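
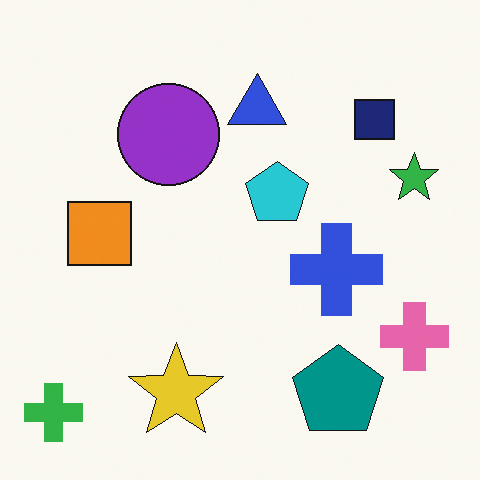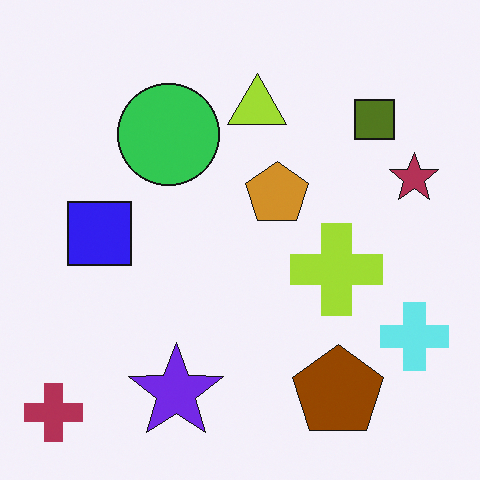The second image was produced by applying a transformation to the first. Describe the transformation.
It was hue-shifted by a large amount.

Every shape's color has rotated by the same amount around the hue wheel — a uniform hue shift.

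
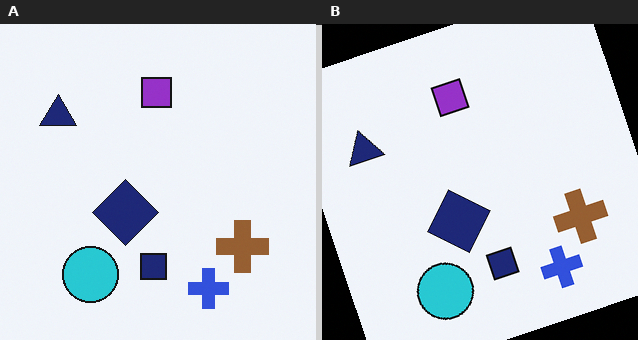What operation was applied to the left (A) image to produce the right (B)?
The transformation is: rotated counter-clockwise by a clearly visible amount.

Every shape is tilted by the same angle and the image corners show triangular fill wedges — a whole-image rotation by a non-right angle.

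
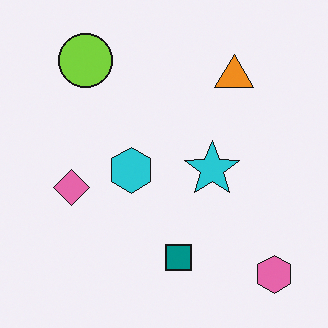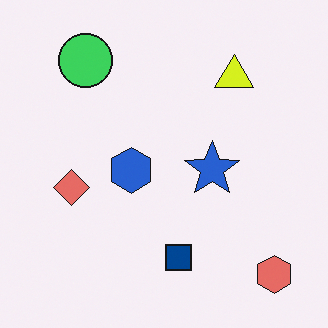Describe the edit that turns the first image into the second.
The transformation is: hue-shifted by a small amount.

Every shape's color has rotated by the same amount around the hue wheel — a uniform hue shift.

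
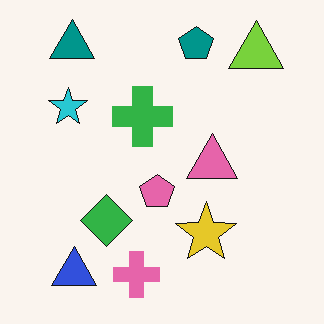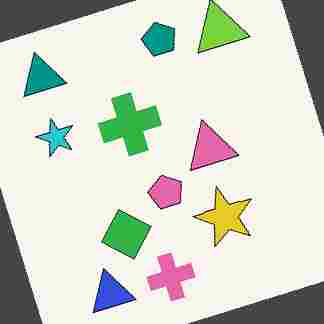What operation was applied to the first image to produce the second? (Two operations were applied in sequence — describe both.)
The second image is the first rotated counter-clockwise by a clearly visible amount, then heavily JPEG-compressed with obvious blocking artifacts.

Every shape is tilted by the same angle and the image corners show triangular fill wedges — a whole-image rotation by a non-right angle. Blocky 8×8 compression artifacts appear around shape edges and the flat background shows ringing — characteristic JPEG degradation.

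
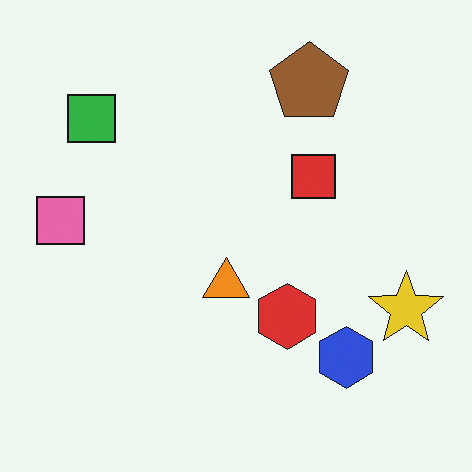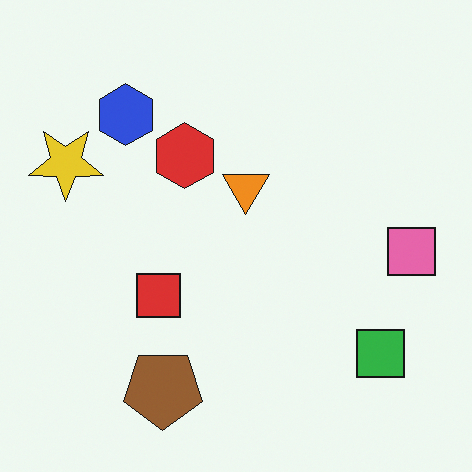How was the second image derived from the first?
This is the original image rotated 180°.

The green square sits in the top-left of the first image and the bottom-right of the second — consistent with a whole-image 180° rotation.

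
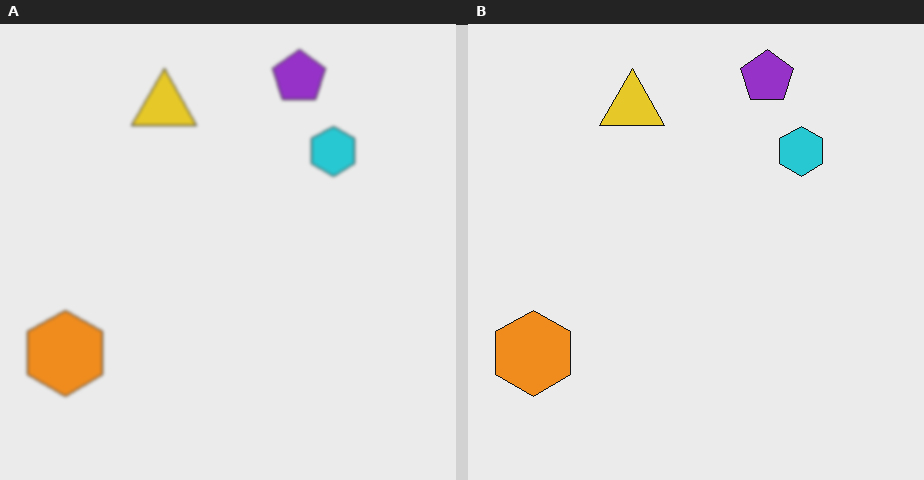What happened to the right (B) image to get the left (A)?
The image was given a subtle gaussian blur.

Shape edges and outlines are uniformly softened across the whole image.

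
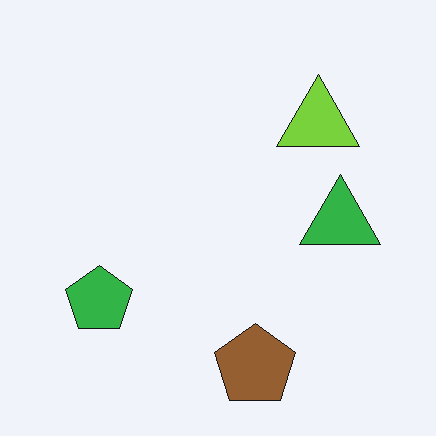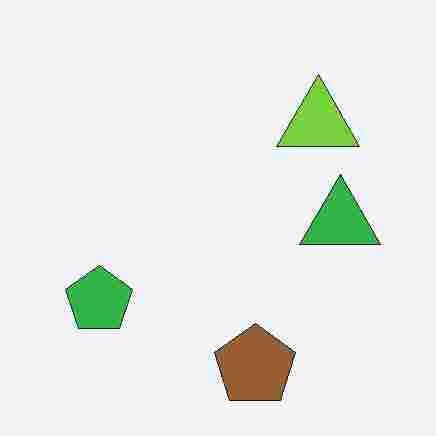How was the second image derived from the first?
It was degraded with heavy JPEG compression.

Blocky 8×8 compression artifacts appear around shape edges and the flat background shows ringing — characteristic JPEG degradation.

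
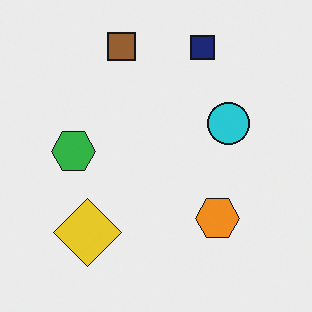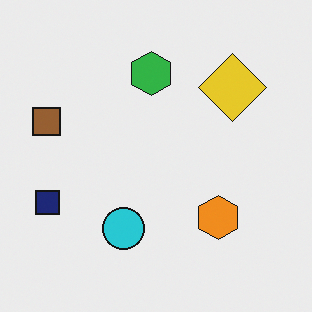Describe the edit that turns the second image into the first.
The image was transposed (reflected across the top-left ↔ bottom-right diagonal).

Shapes have swapped their row and column positions — what was in the top-right is now in the bottom-left — a diagonal reflection.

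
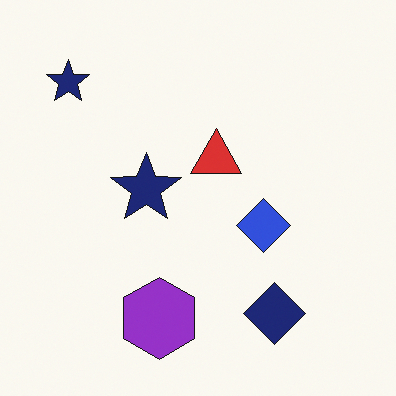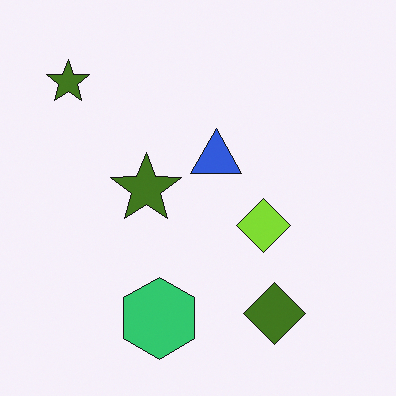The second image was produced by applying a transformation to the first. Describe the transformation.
The second image is the first hue-shifted by a large amount.

Every shape's color has rotated by the same amount around the hue wheel — a uniform hue shift.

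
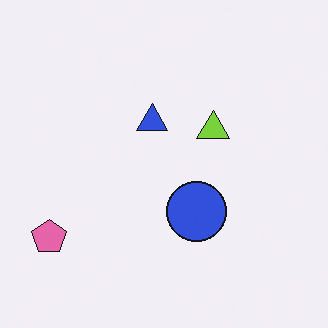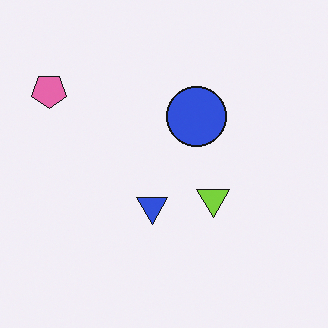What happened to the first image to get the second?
It was flipped vertically (top ↔ bottom).

The pink pentagon is in the bottom-left of the first image and the top-left of the second — shapes on opposite sides of the horizontal midline have swapped in a mirror flip.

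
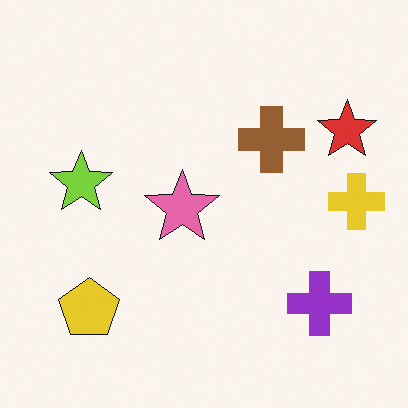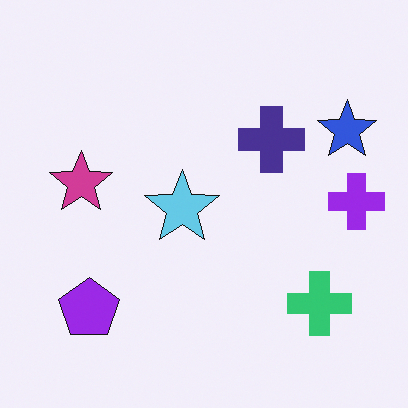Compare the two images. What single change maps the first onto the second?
It was hue-shifted by a large amount.

Every shape's color has rotated by the same amount around the hue wheel — a uniform hue shift.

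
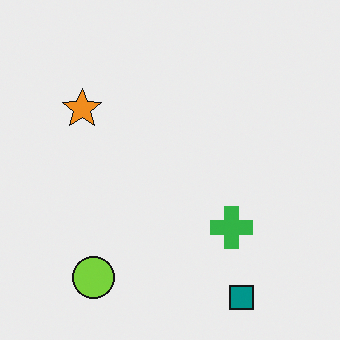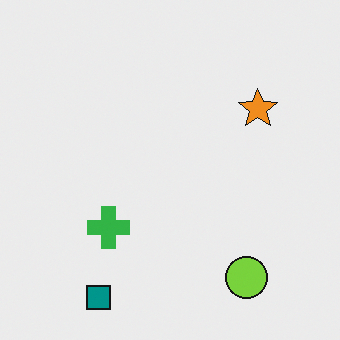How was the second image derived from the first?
Flipped horizontally (left ↔ right).

The orange star is in the top-left of the first image and the top-right of the second — shapes on opposite sides of the vertical midline have swapped in a mirror flip.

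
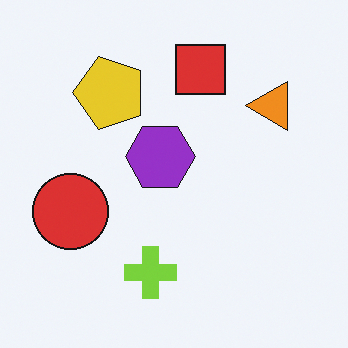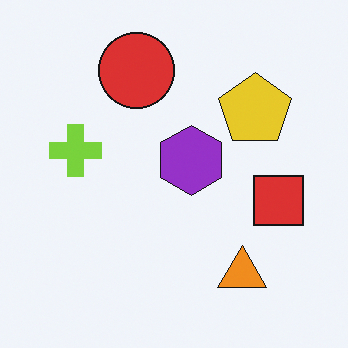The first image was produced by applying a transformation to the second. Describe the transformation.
This is the original image rotated 90° counter-clockwise.

The orange triangle sits in the bottom-right of the second image and the top-right of the first — consistent with a whole-image 90° counter-clockwise rotation.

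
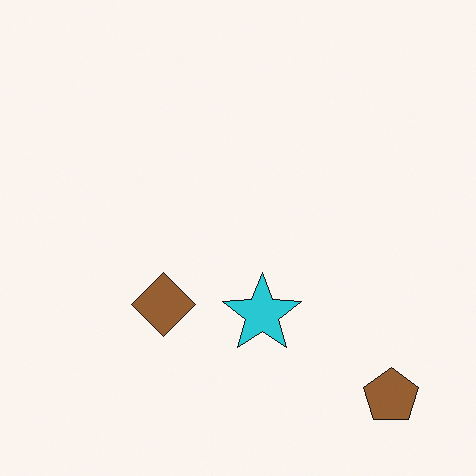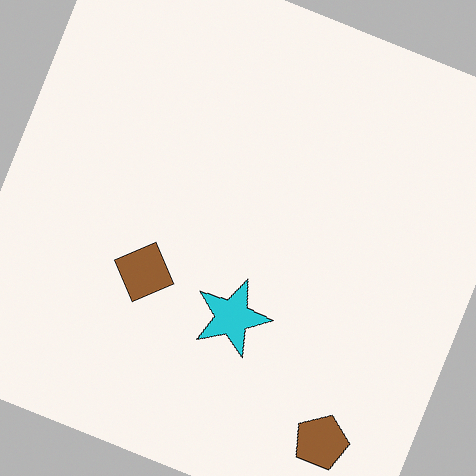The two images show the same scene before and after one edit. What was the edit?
The image was rotated clockwise by a clearly visible amount.

Every shape is tilted by the same angle and the image corners show triangular fill wedges — a whole-image rotation by a non-right angle.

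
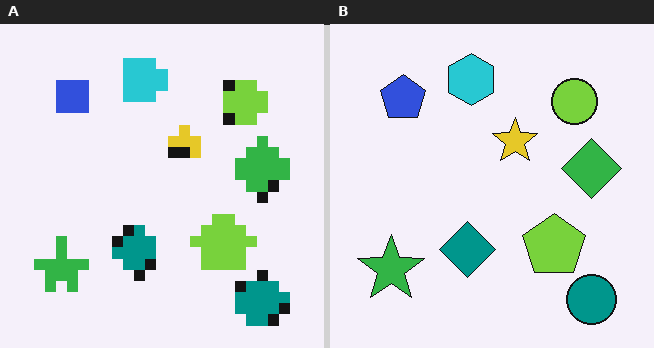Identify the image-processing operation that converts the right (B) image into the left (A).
Heavily pixelated into large blocks.

Shapes are reduced to large square blocks; fine edges and outlines are lost — a downscale-then-upscale (mosaic) effect.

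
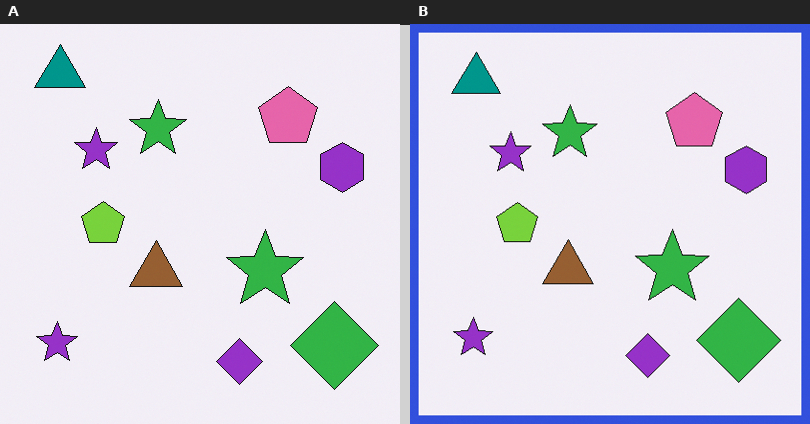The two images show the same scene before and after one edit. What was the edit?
Framed with a blue border.

A solid blue frame runs around the edge of the right (B) image, with the content slightly shrunk inside it.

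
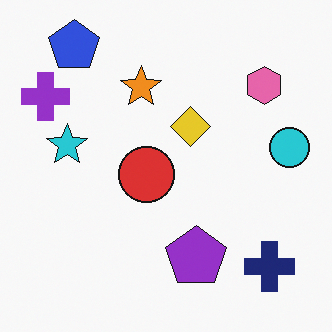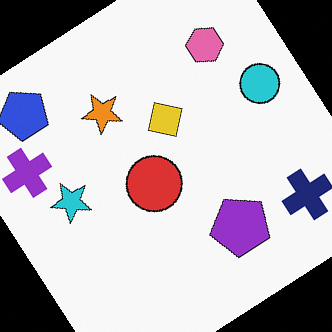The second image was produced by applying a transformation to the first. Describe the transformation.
This is the original image rotated counter-clockwise by a large amount — several tens of degrees.

Every shape is tilted by the same angle and the image corners show triangular fill wedges — a whole-image rotation by a non-right angle.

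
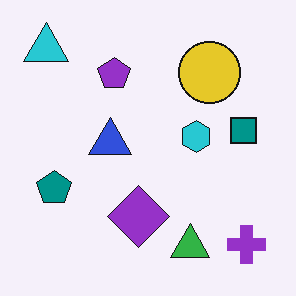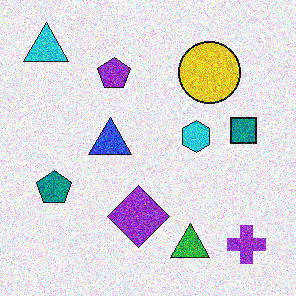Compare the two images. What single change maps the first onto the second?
This is the original image degraded with heavy additive noise.

Random speckle covers the whole image, including the flat background.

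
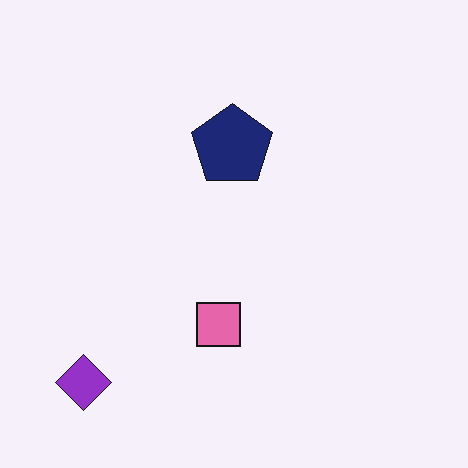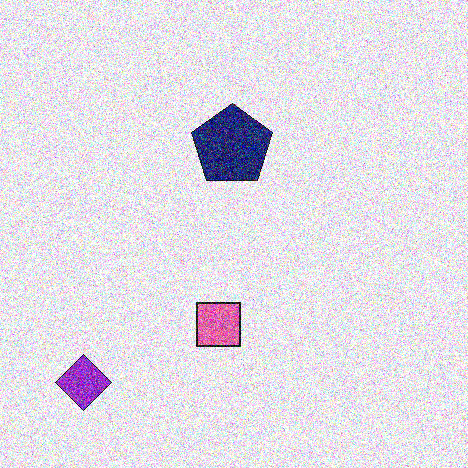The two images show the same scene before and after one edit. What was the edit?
This is the original image degraded with strong gaussian noise.

Random speckle covers the whole image, including the flat background.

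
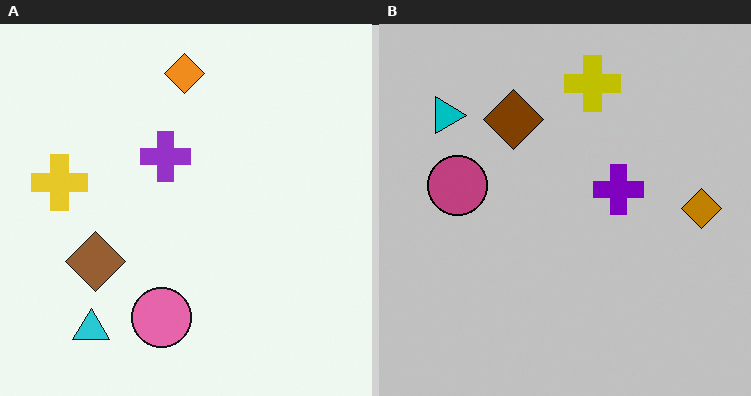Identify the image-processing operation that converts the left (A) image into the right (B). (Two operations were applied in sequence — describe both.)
It was rotated 90° clockwise, then heavily posterized to just a handful of flat colors.

The cyan triangle sits in the bottom-left of the left (A) image and the top-left of the right (B) — consistent with a whole-image 90° clockwise rotation. Each flat color has snapped to a coarser quantized level — most visibly, the near-white background has dropped to a flat grey.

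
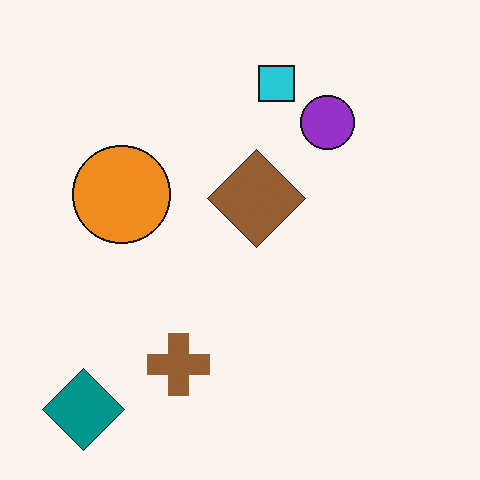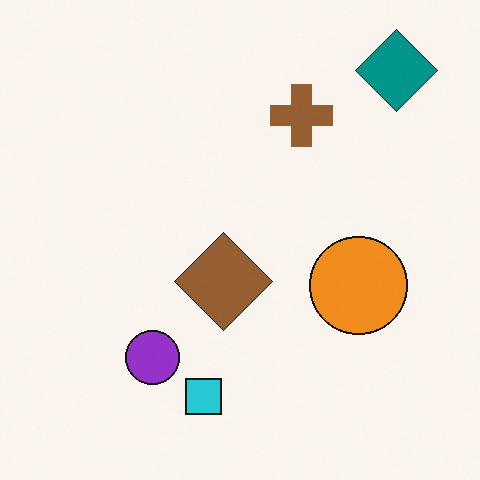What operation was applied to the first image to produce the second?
Rotated 180°.

The teal diamond sits in the bottom-left of the first image and the top-right of the second — consistent with a whole-image 180° rotation.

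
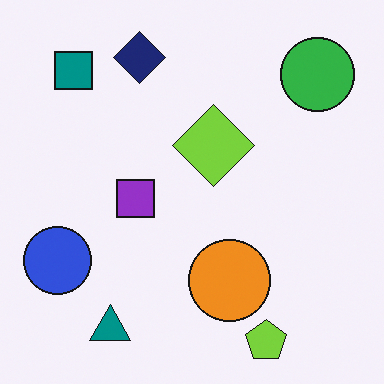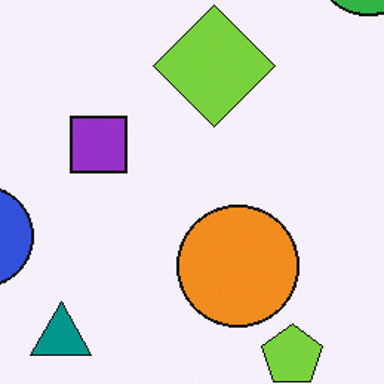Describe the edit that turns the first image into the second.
The transformation is: cropped slightly and scaled back up.

The visible shapes are larger and the field of view is narrower; shapes near the original edges may be partly or wholly outside the frame — a crop-and-rescale.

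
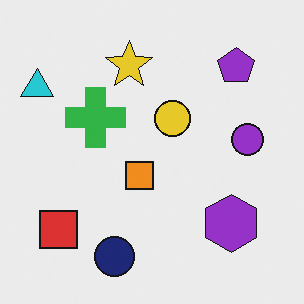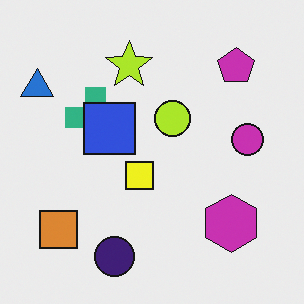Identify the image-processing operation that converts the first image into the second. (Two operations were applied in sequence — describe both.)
The second image is the first hue-shifted slightly, then overlaid with an additional blue square.

Every shape's color has rotated by the same amount around the hue wheel — a uniform hue shift. A blue square appears in the second image that is absent from the first.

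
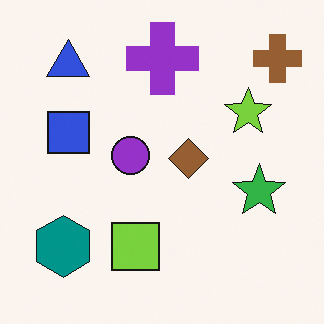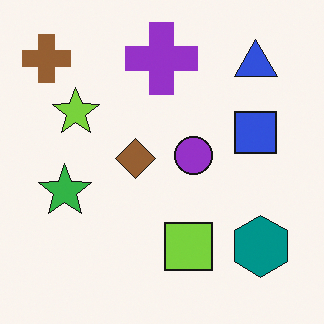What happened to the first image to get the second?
The image was flipped horizontally (left ↔ right).

The brown cross is in the top-right of the first image and the top-left of the second — shapes on opposite sides of the vertical midline have swapped in a mirror flip.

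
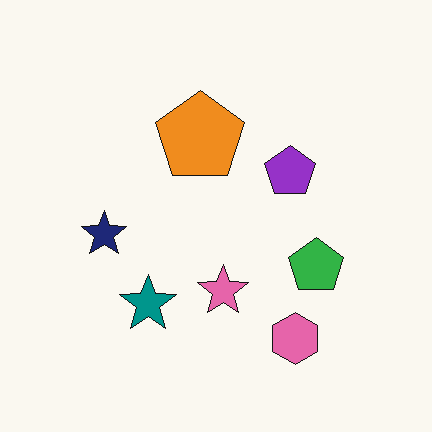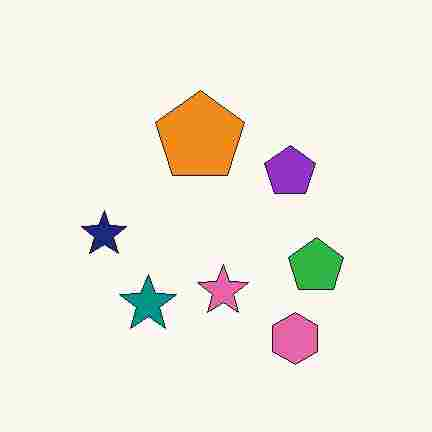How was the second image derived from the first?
Degraded with heavy JPEG compression.

Blocky 8×8 compression artifacts appear around shape edges and the flat background shows ringing — characteristic JPEG degradation.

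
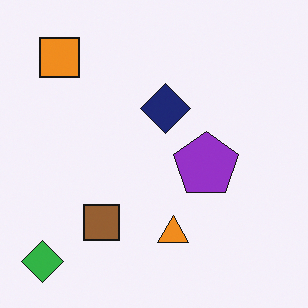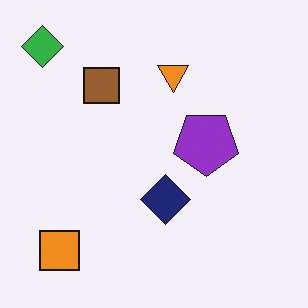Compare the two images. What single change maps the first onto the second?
This is the original image flipped vertically (top ↔ bottom).

The green diamond is in the bottom-left of the first image and the top-left of the second — shapes on opposite sides of the horizontal midline have swapped in a mirror flip.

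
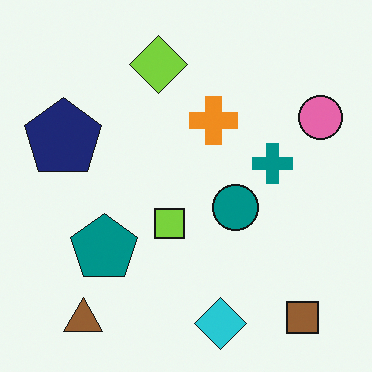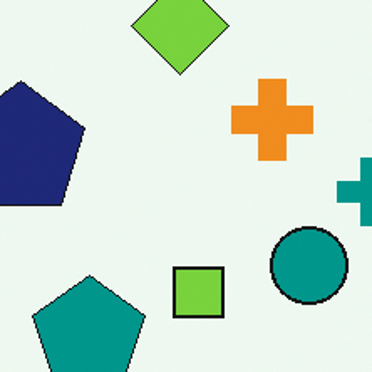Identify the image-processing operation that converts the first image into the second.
Cropped tightly and scaled back up.

The visible shapes are larger and the field of view is narrower; shapes near the original edges may be partly or wholly outside the frame — a crop-and-rescale.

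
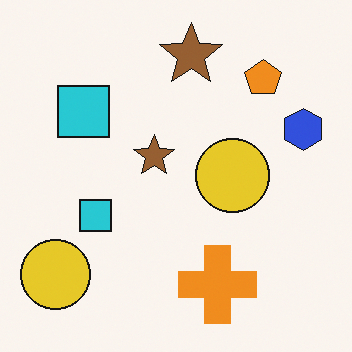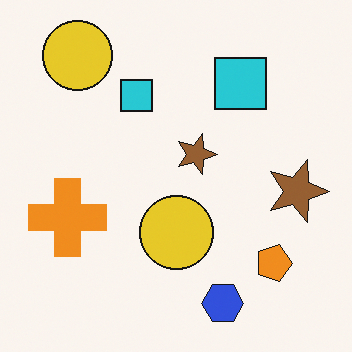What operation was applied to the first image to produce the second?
The second image is the first rotated 90° clockwise.

The blue hexagon sits in the right of the first image and the bottom of the second — consistent with a whole-image 90° clockwise rotation.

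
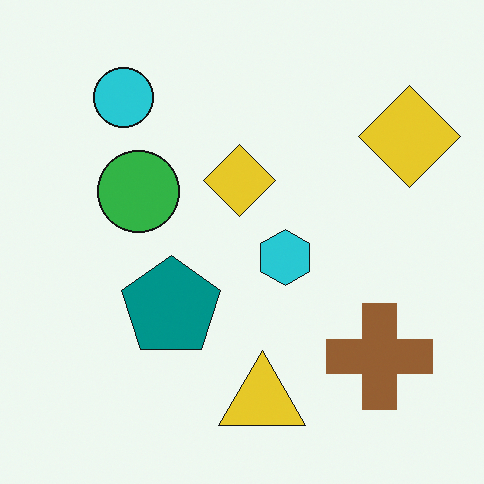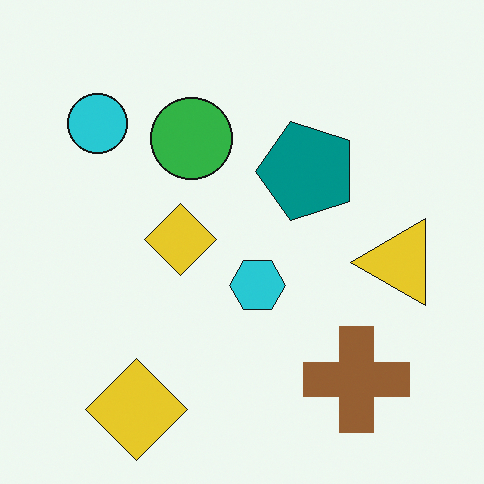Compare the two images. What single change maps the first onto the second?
The image was transposed (reflected across the top-left ↔ bottom-right diagonal).

Shapes have swapped their row and column positions — what was in the top-right is now in the bottom-left — a diagonal reflection.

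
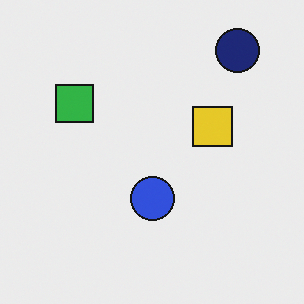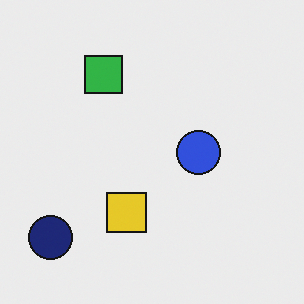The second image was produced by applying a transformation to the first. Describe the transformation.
Transposed (reflected across the top-left ↔ bottom-right diagonal).

Shapes have swapped their row and column positions — what was in the top-right is now in the bottom-left — a diagonal reflection.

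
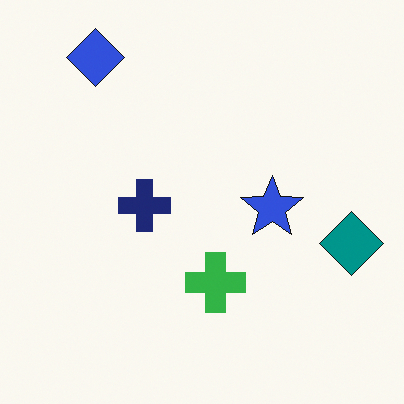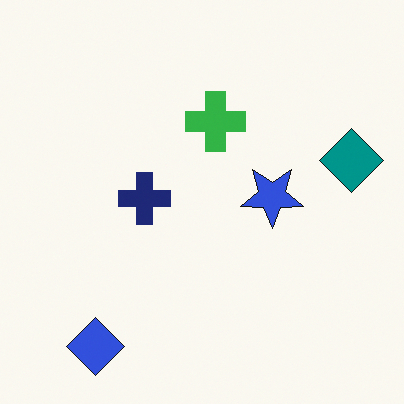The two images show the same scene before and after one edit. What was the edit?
This is the original image flipped vertically (top ↔ bottom).

The blue diamond is in the top-left of the first image and the bottom-left of the second — shapes on opposite sides of the horizontal midline have swapped in a mirror flip.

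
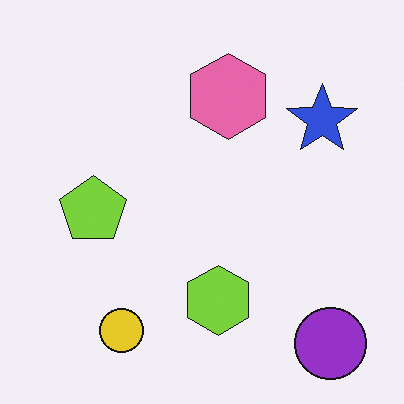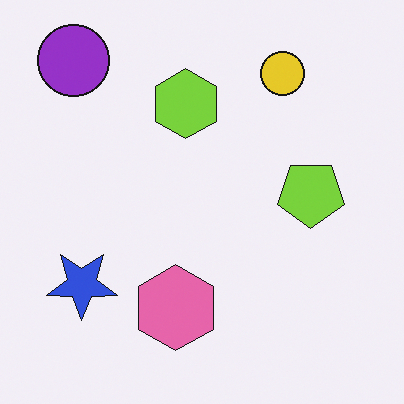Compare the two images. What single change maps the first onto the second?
The image was rotated 180°.

The purple circle sits in the bottom-right of the first image and the top-left of the second — consistent with a whole-image 180° rotation.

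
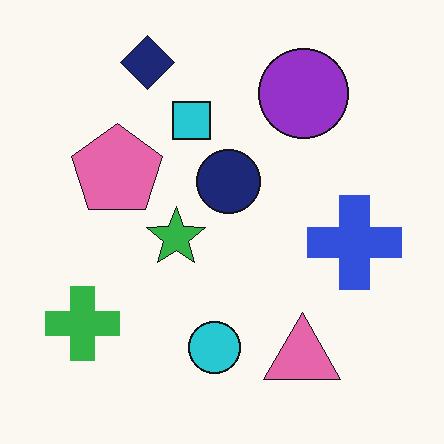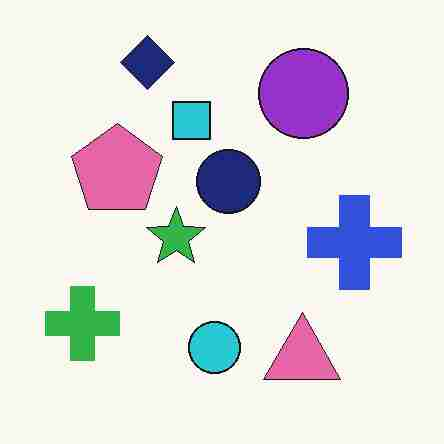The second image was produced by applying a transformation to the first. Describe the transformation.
It was heavily JPEG-compressed with obvious blocking artifacts.

Blocky 8×8 compression artifacts appear around shape edges and the flat background shows ringing — characteristic JPEG degradation.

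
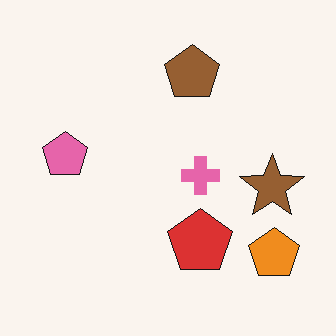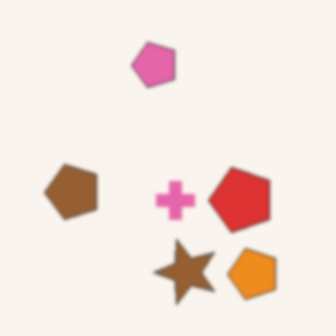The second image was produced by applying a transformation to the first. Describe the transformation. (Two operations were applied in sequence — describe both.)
The transformation is: slightly softened, then transposed (reflected across the top-left ↔ bottom-right diagonal).

Shape edges and outlines are uniformly softened across the whole image. Shapes have swapped their row and column positions — what was in the top-right is now in the bottom-left — a diagonal reflection.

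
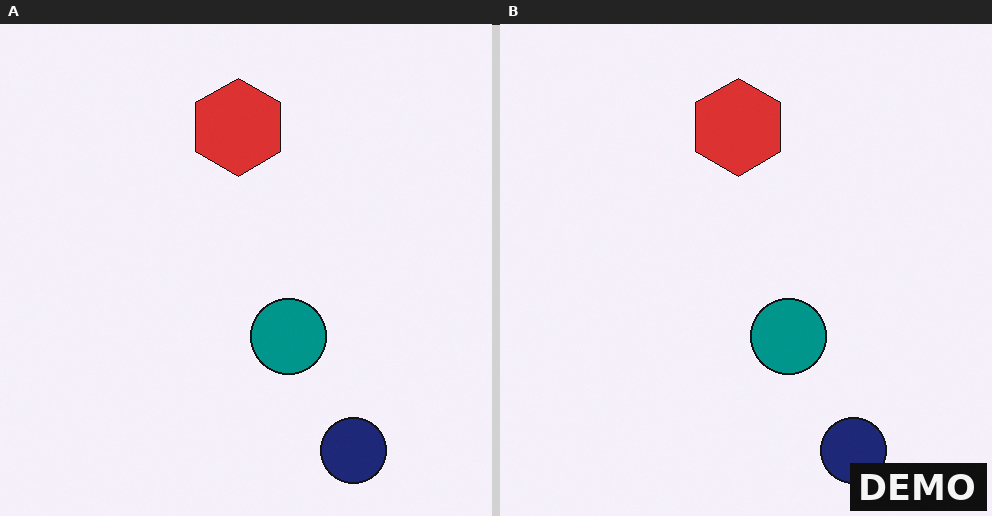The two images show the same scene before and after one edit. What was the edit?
The right (B) image is the left (A) watermarked with the text "DEMO" in the lower-right corner.

A dark label reading "DEMO" appears in the lower-right corner.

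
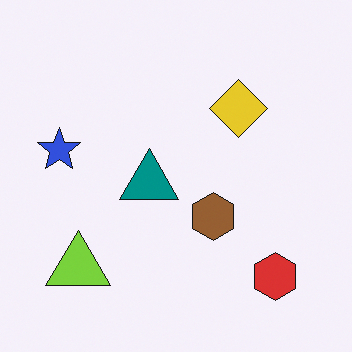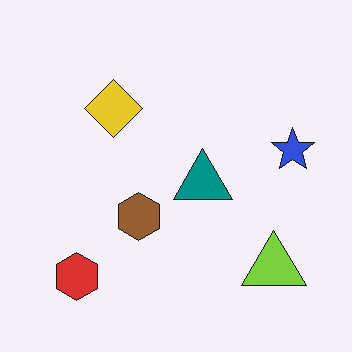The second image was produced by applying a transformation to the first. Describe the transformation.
The transformation is: flipped horizontally (left ↔ right).

The blue star is in the left of the first image and the right of the second — shapes on opposite sides of the vertical midline have swapped in a mirror flip.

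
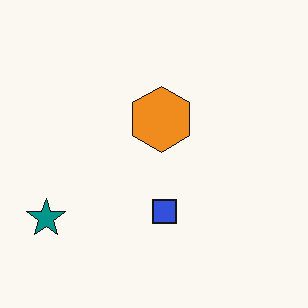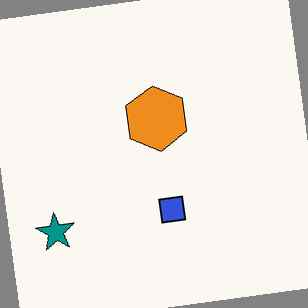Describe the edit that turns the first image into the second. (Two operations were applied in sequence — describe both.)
The second image is the first rotated counter-clockwise by a few degrees, then JPEG-compressed with visible artifacts.

Every shape is tilted by the same angle and the image corners show triangular fill wedges — a whole-image rotation by a non-right angle. Blocky 8×8 compression artifacts appear around shape edges and the flat background shows ringing — characteristic JPEG degradation.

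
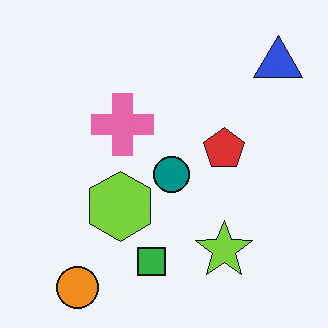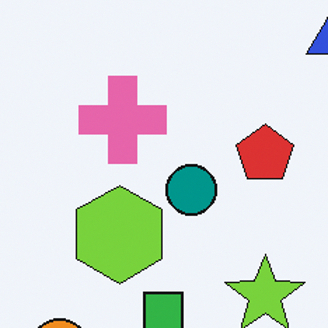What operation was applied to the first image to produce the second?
The image was cropped to a modestly smaller region and rescaled.

The visible shapes are larger and the field of view is narrower; shapes near the original edges may be partly or wholly outside the frame — a crop-and-rescale.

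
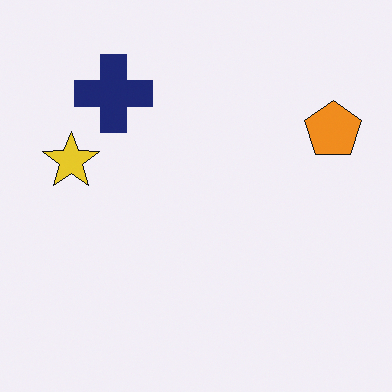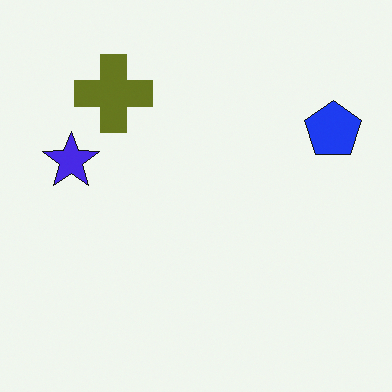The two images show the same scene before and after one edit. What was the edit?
This is the original image hue-shifted by a large amount.

Every shape's color has rotated by the same amount around the hue wheel — a uniform hue shift.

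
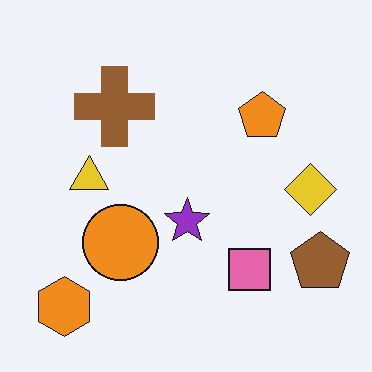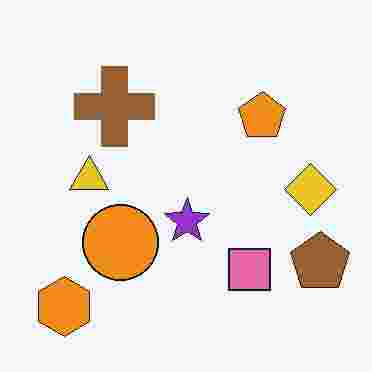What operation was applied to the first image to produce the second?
The image was degraded with heavy JPEG compression.

Blocky 8×8 compression artifacts appear around shape edges and the flat background shows ringing — characteristic JPEG degradation.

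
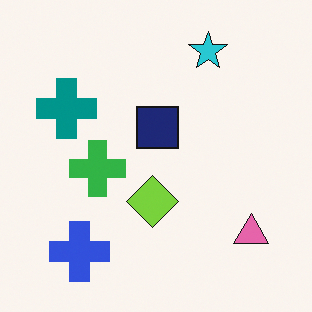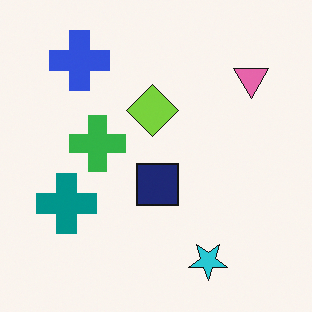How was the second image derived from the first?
The image was flipped vertically (top ↔ bottom).

The cyan star is in the top of the first image and the bottom of the second — shapes on opposite sides of the horizontal midline have swapped in a mirror flip.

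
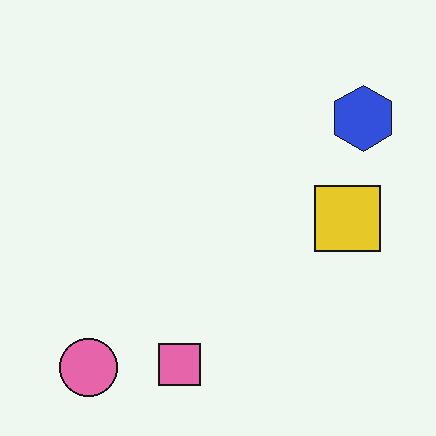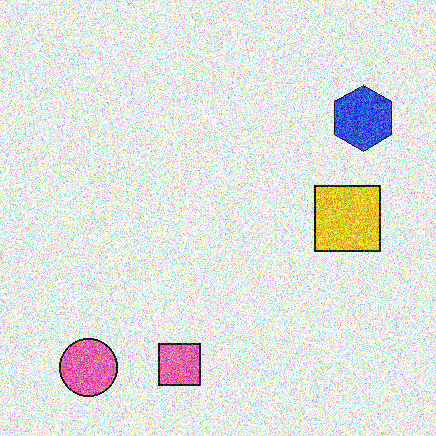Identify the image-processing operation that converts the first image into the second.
It was degraded with a thick layer of grain.

Random speckle covers the whole image, including the flat background.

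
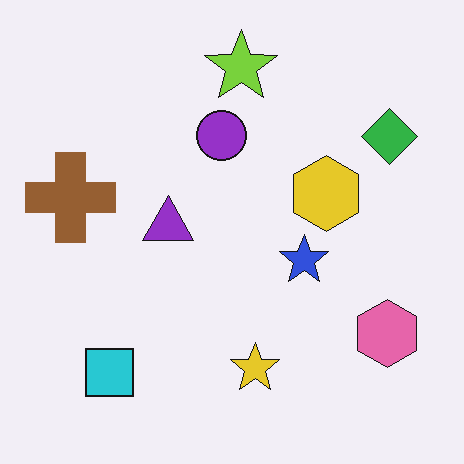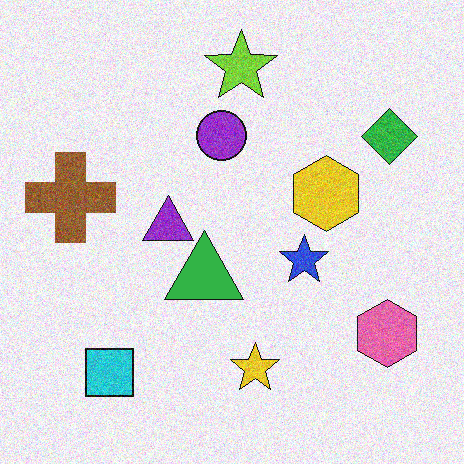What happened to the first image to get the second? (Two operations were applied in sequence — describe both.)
The image was degraded with visible gaussian noise, then overlaid with an additional green triangle.

Random speckle covers the whole image, including the flat background. A green triangle appears in the second image that is absent from the first.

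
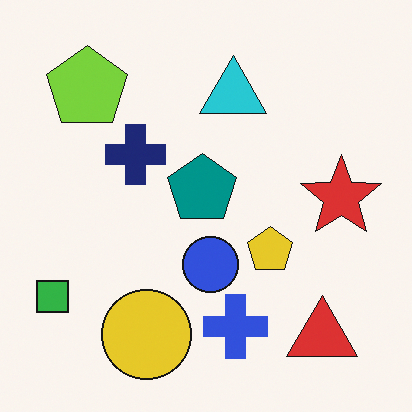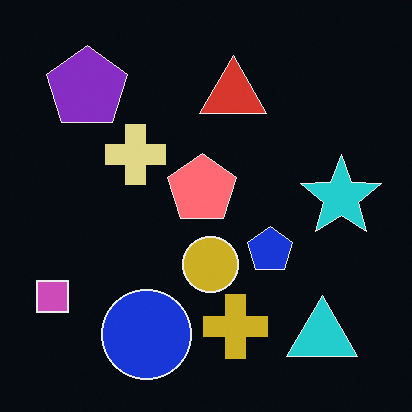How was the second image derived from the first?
This is the original image color-inverted (negative).

The light background has become dark and every shape's color is its complement — a photographic negative.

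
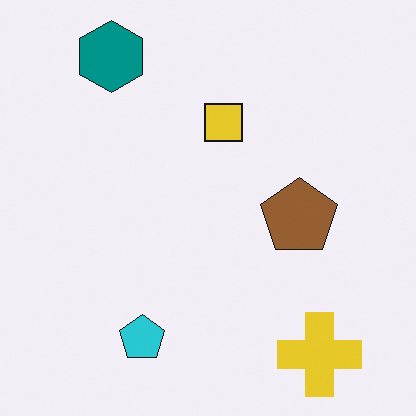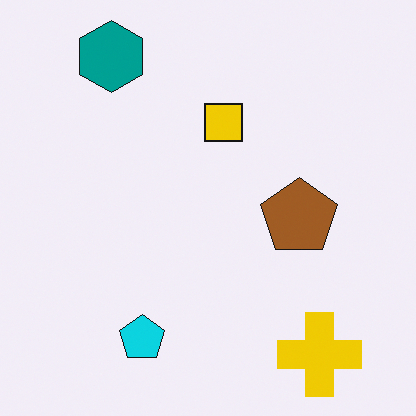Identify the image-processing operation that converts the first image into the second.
The transformation is: slightly oversaturated.

All colors are more vivid — a global saturation change.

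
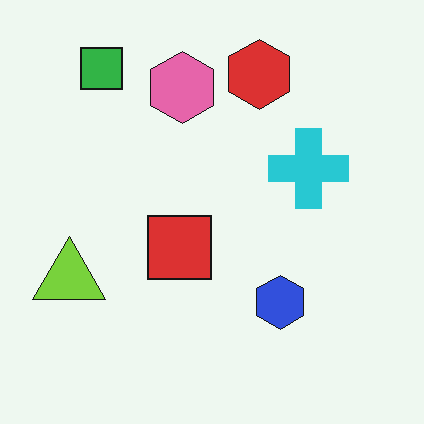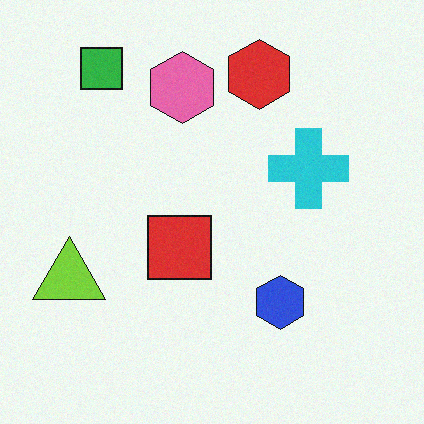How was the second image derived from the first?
This is the original image degraded with a light layer of grain.

Random speckle covers the whole image, including the flat background.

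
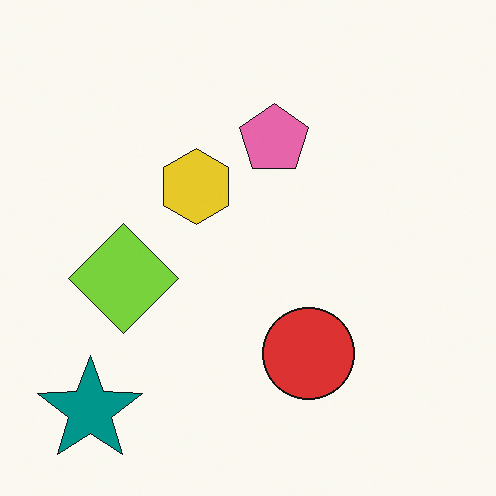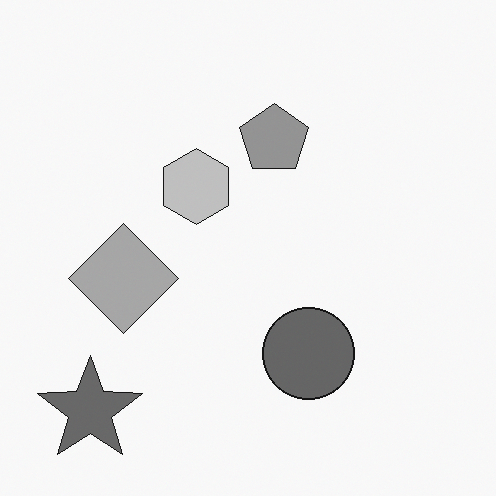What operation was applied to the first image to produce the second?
The transformation is: converted to grayscale.

All color is removed — every shape is now a shade of grey.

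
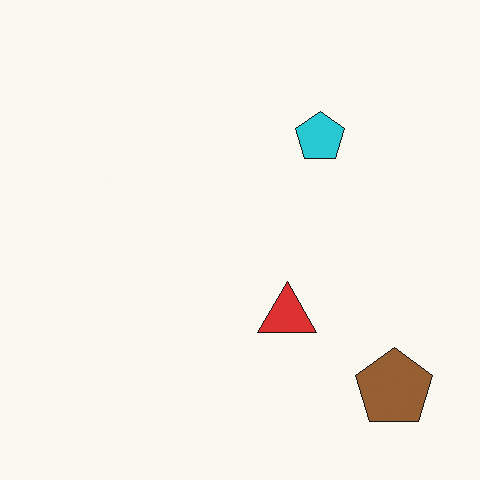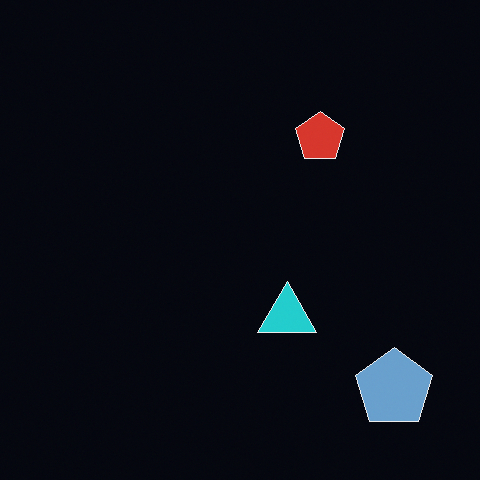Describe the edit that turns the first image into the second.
This is the original image color-inverted (negative).

The light background has become dark and every shape's color is its complement — a photographic negative.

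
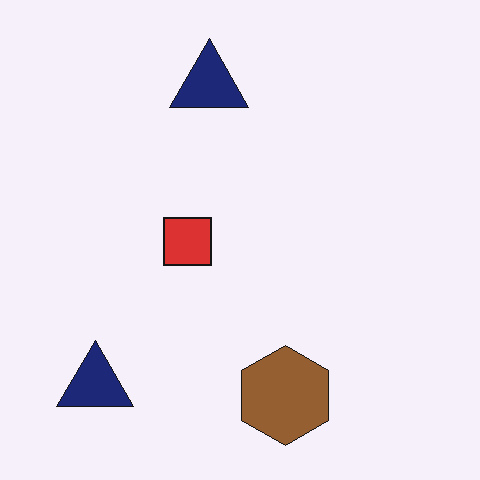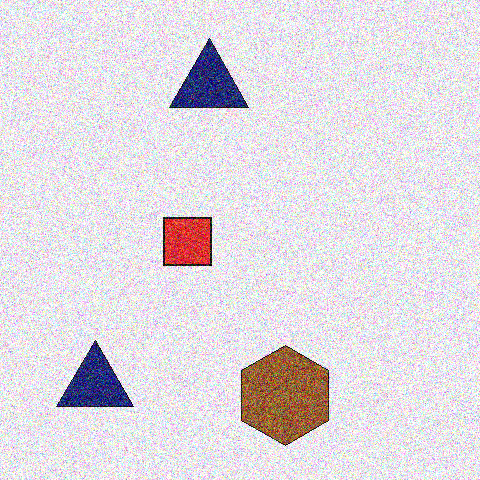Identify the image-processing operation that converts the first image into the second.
The second image is the first degraded with strong gaussian noise.

Random speckle covers the whole image, including the flat background.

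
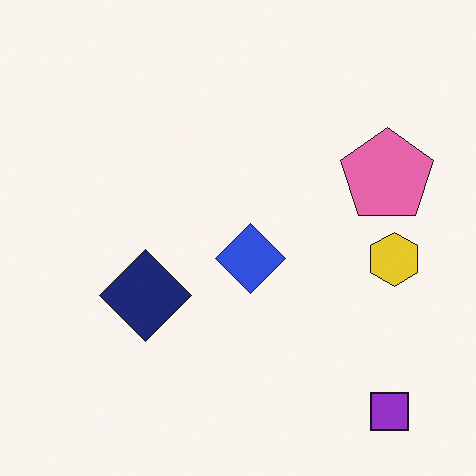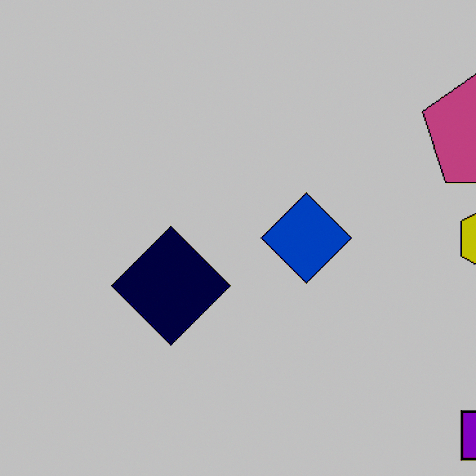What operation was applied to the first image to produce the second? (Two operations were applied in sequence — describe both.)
The transformation is: cropped to a modestly smaller region and rescaled, then aggressively posterized.

The visible shapes are larger and the field of view is narrower; shapes near the original edges may be partly or wholly outside the frame — a crop-and-rescale. Each flat color has snapped to a coarser quantized level — most visibly, the near-white background has dropped to a flat grey.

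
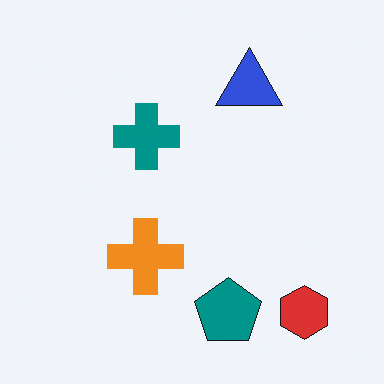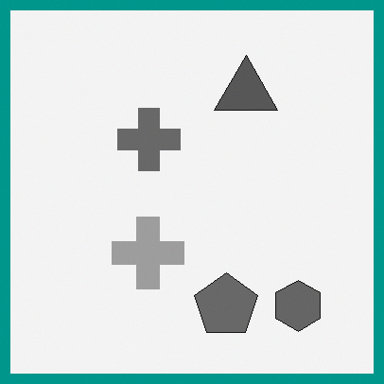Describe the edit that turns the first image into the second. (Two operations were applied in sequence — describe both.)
The image was converted to grayscale, then framed with a teal border.

All color is removed — every shape is now a shade of grey. A solid teal frame runs around the edge of the second image, with the content slightly shrunk inside it.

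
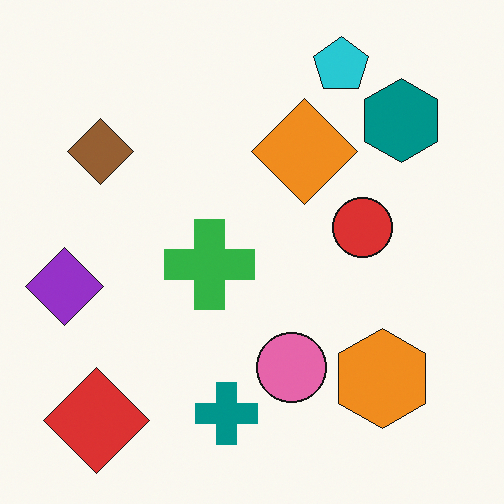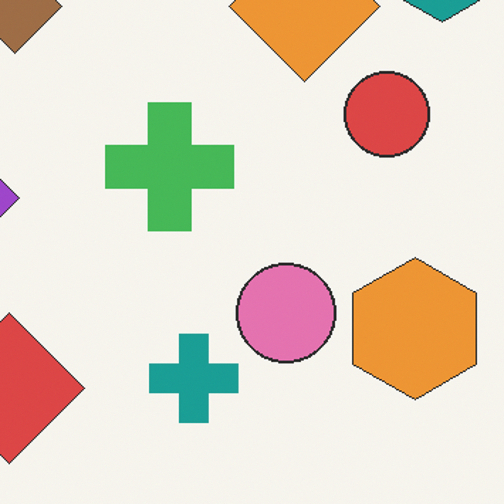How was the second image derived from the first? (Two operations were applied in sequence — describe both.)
It was cropped slightly and scaled back up, then given slightly reduced contrast.

The visible shapes are larger and the field of view is narrower; shapes near the original edges may be partly or wholly outside the frame — a crop-and-rescale. Tones are pushed toward mid-grey across the whole image — a global contrast change.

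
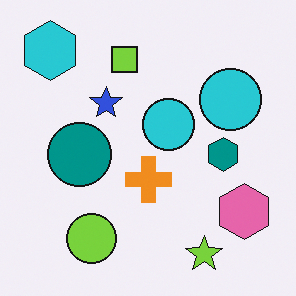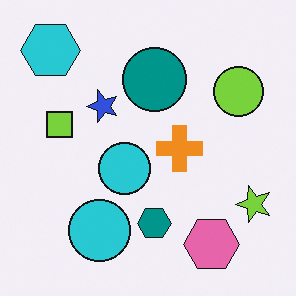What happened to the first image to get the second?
This is the original image transposed (reflected across the top-left ↔ bottom-right diagonal).

Shapes have swapped their row and column positions — what was in the top-right is now in the bottom-left — a diagonal reflection.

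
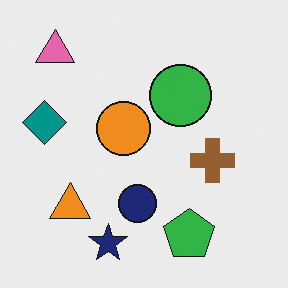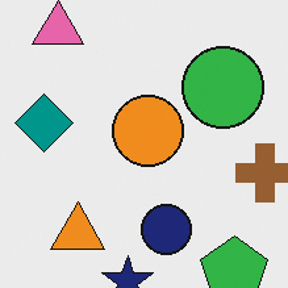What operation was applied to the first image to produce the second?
Cropped to a modestly smaller region and rescaled.

The visible shapes are larger and the field of view is narrower; shapes near the original edges may be partly or wholly outside the frame — a crop-and-rescale.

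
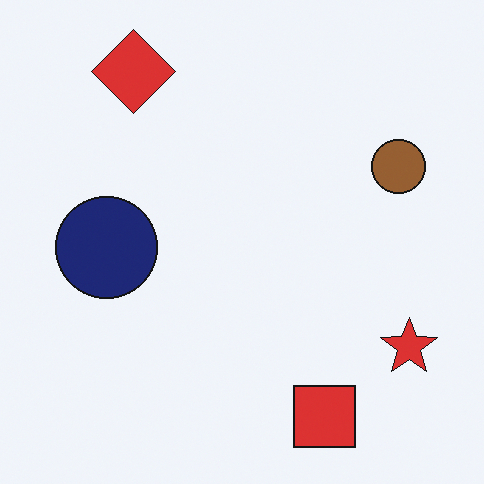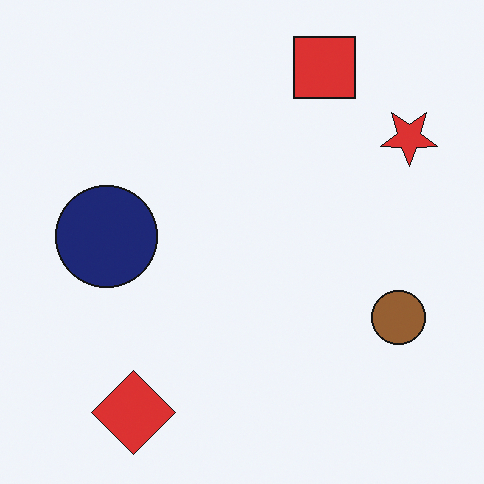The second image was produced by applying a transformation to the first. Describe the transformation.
It was flipped vertically (top ↔ bottom).

The red square is in the bottom-right of the first image and the top-right of the second — shapes on opposite sides of the horizontal midline have swapped in a mirror flip.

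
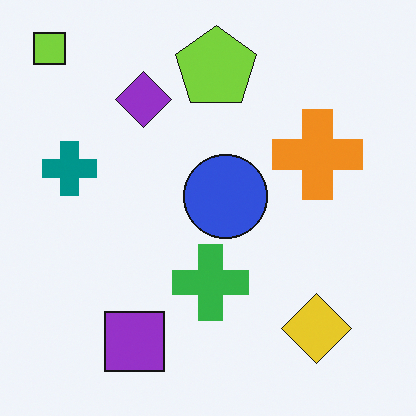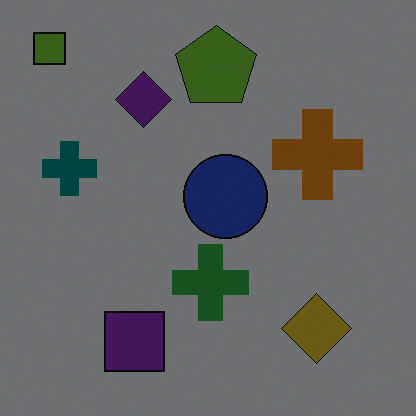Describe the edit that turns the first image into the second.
It was darkened a lot.

Every pixel — background and shapes alike — is uniformly darkened.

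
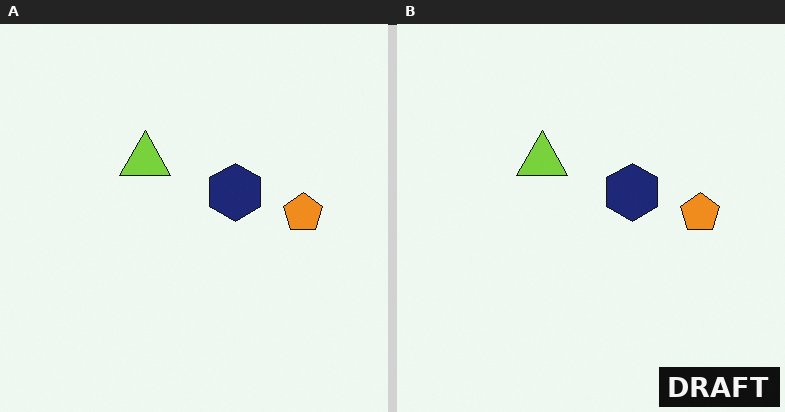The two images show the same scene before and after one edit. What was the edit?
Watermarked with the text "DRAFT" in the lower-right corner.

A dark label reading "DRAFT" appears in the lower-right corner.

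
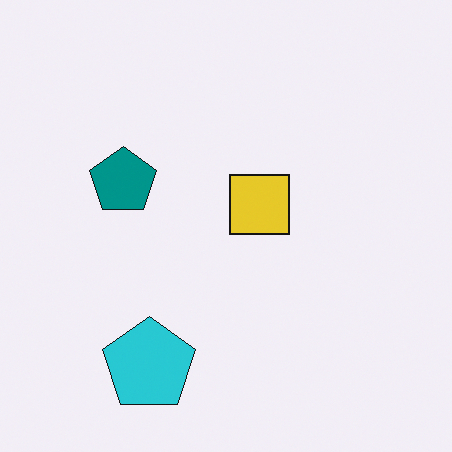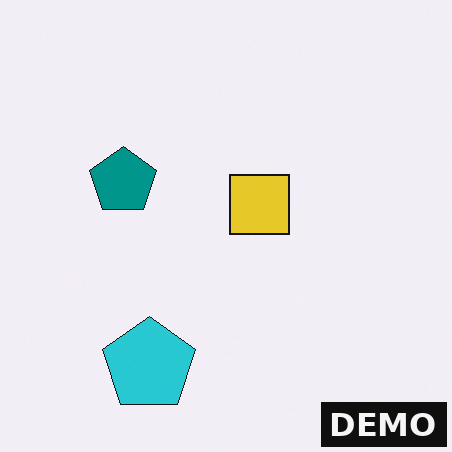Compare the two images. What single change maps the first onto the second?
The transformation is: watermarked with the text "DEMO" in the lower-right corner.

A dark label reading "DEMO" appears in the lower-right corner.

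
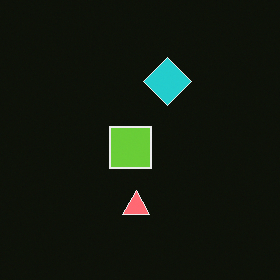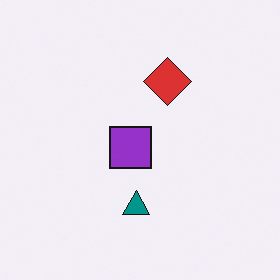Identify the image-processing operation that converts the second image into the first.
This is the original image color-inverted (negative).

The light background has become dark and every shape's color is its complement — a photographic negative.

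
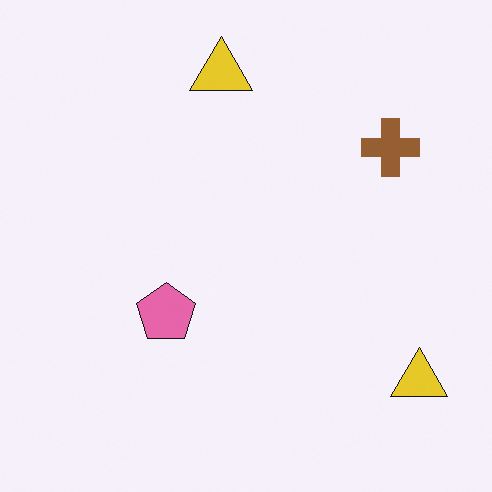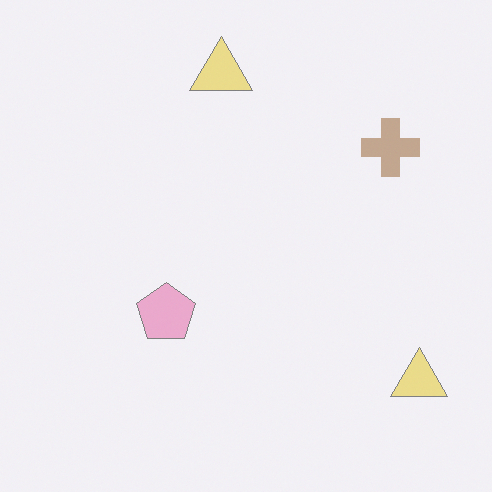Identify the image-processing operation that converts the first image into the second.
The second image is the first given much lower contrast.

Tones are pushed toward mid-grey across the whole image — a global contrast change.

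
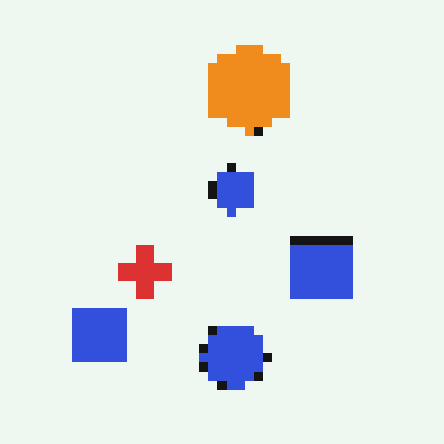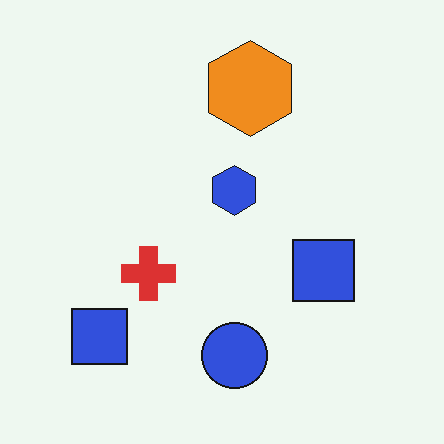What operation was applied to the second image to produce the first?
This is the original image coarsely pixelated.

Shapes are reduced to large square blocks; fine edges and outlines are lost — a downscale-then-upscale (mosaic) effect.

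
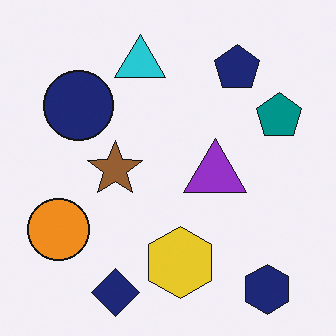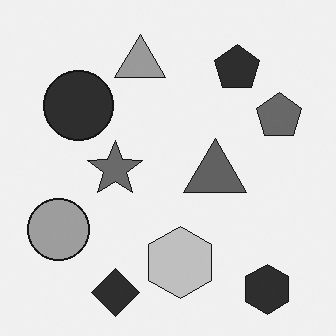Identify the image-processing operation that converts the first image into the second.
The second image is the first converted to grayscale.

All color is removed — every shape is now a shade of grey.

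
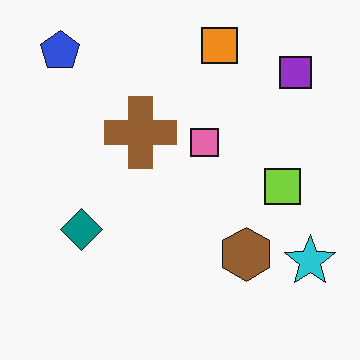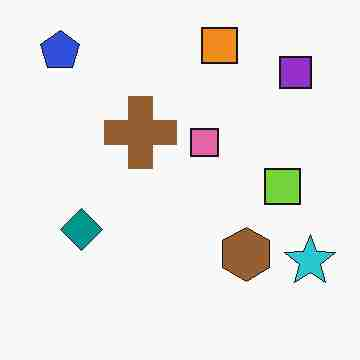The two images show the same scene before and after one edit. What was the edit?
The second image is the first degraded with heavy JPEG compression.

Blocky 8×8 compression artifacts appear around shape edges and the flat background shows ringing — characteristic JPEG degradation.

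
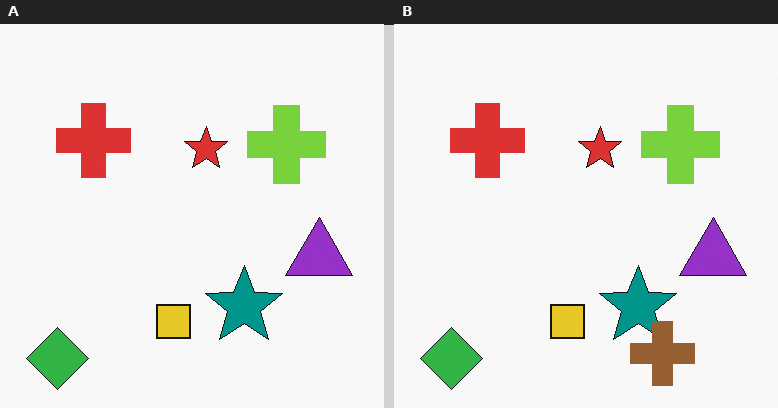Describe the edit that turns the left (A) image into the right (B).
The image was overlaid with an additional brown cross.

A brown cross appears in the right (B) image that is absent from the left (A).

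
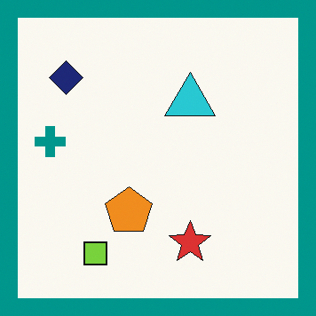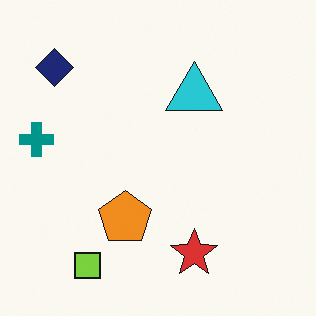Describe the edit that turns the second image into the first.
This is the original image framed with a teal border.

A solid teal frame runs around the edge of the first image, with the content slightly shrunk inside it.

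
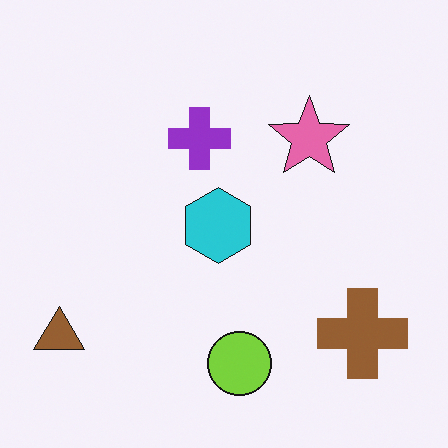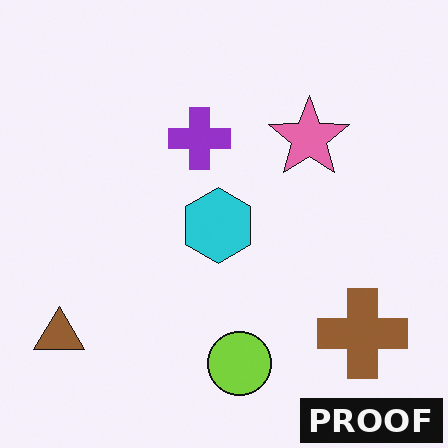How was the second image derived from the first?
This is the original image watermarked with the text "PROOF" in the lower-right corner.

A dark label reading "PROOF" appears in the lower-right corner.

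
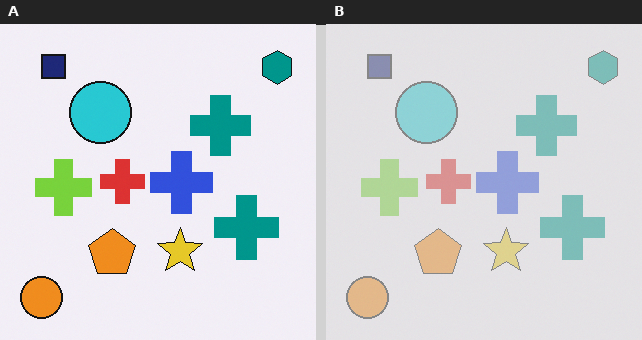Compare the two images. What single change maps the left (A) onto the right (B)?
Given much lower contrast.

Tones are pushed toward mid-grey across the whole image — a global contrast change.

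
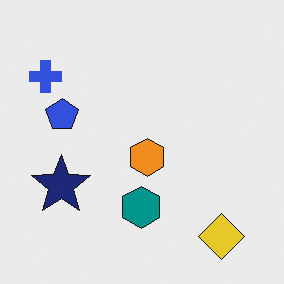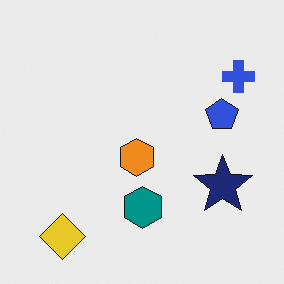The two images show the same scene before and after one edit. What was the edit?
This is the original image flipped horizontally (left ↔ right).

The blue cross is in the top-left of the first image and the top-right of the second — shapes on opposite sides of the vertical midline have swapped in a mirror flip.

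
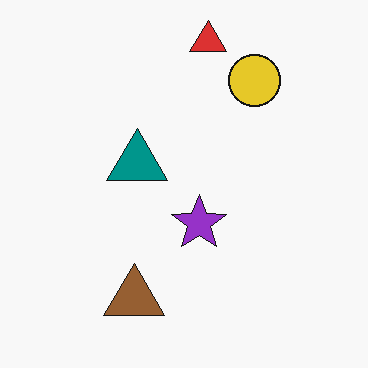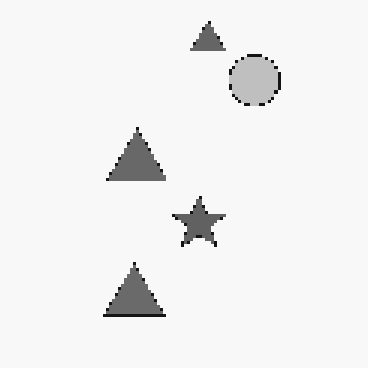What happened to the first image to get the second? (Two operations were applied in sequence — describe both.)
The transformation is: converted to grayscale, then lightly pixelated (a mild mosaic effect).

All color is removed — every shape is now a shade of grey. Shapes are reduced to large square blocks; fine edges and outlines are lost — a downscale-then-upscale (mosaic) effect.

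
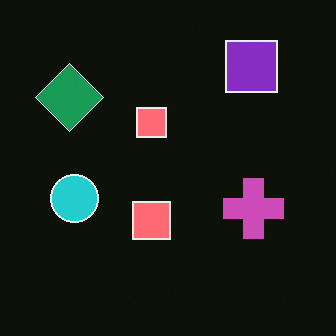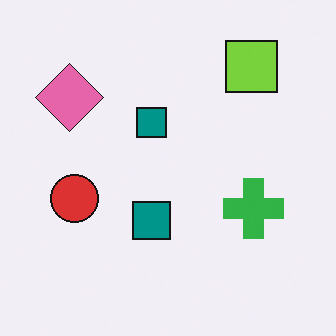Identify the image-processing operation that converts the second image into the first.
The image was color-inverted (negative).

The light background has become dark and every shape's color is its complement — a photographic negative.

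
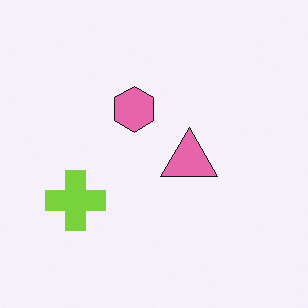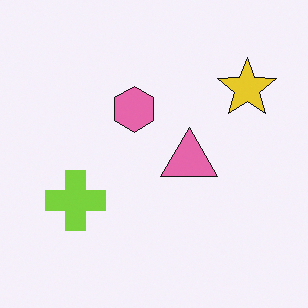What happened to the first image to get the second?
The second image is the first overlaid with an additional yellow star.

A yellow star appears in the second image that is absent from the first.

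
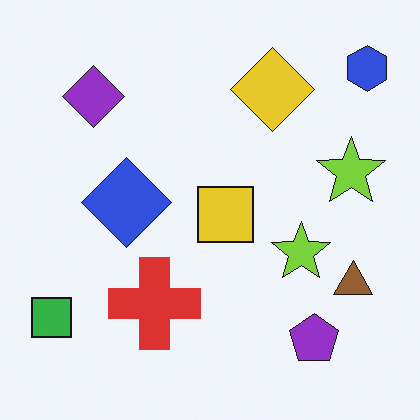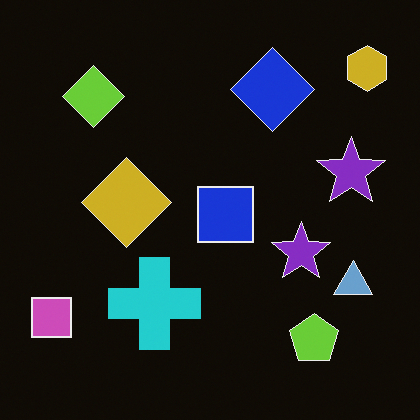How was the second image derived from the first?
The second image is the first color-inverted (negative).

The light background has become dark and every shape's color is its complement — a photographic negative.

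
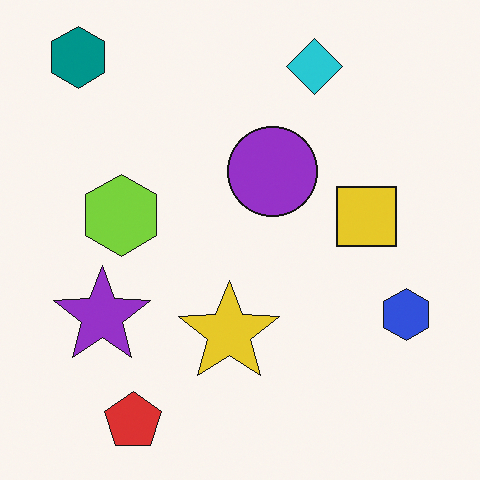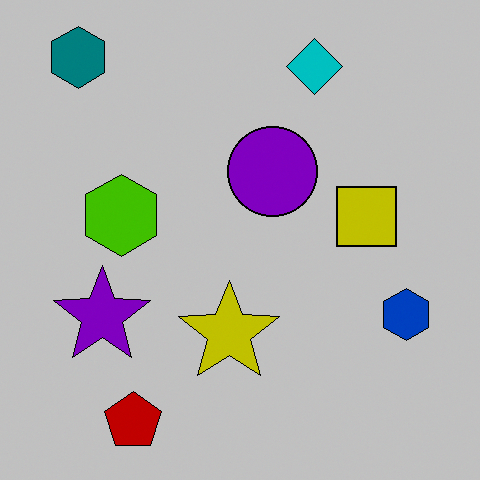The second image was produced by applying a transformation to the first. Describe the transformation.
The image was heavily posterized to just a handful of flat colors.

Each flat color has snapped to a coarser quantized level — most visibly, the near-white background has dropped to a flat grey.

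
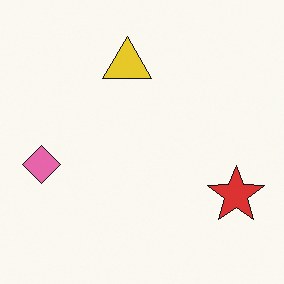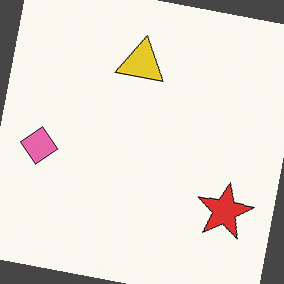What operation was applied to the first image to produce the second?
It was rotated clockwise by a few degrees.

Every shape is tilted by the same angle and the image corners show triangular fill wedges — a whole-image rotation by a non-right angle.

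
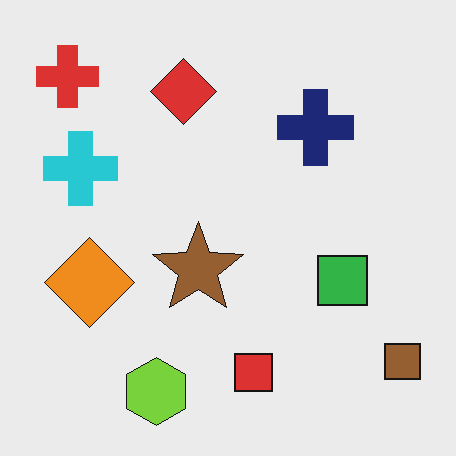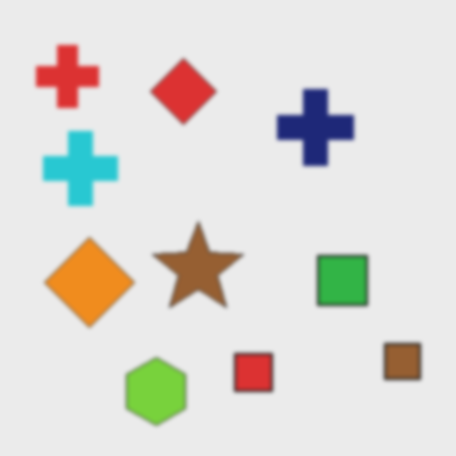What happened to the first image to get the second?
Slightly softened.

Shape edges and outlines are uniformly softened across the whole image.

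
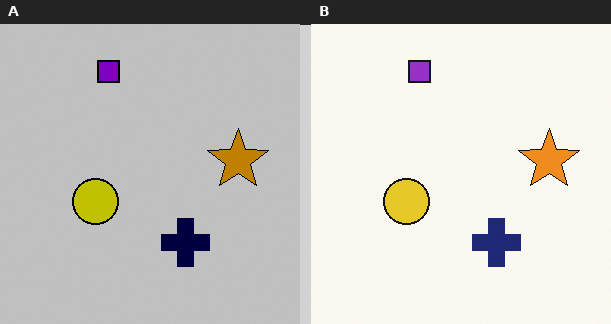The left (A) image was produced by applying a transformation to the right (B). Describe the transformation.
The image was aggressively posterized.

Each flat color has snapped to a coarser quantized level — most visibly, the near-white background has dropped to a flat grey.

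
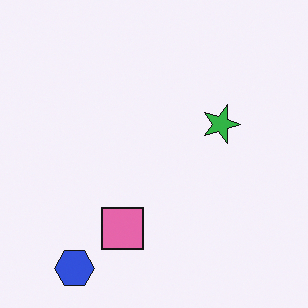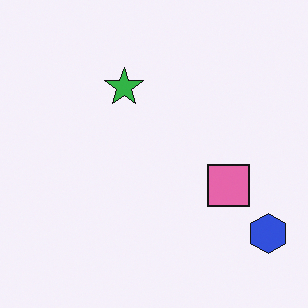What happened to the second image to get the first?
The image was rotated 90° clockwise.

The blue hexagon sits in the bottom-right of the second image and the bottom-left of the first — consistent with a whole-image 90° clockwise rotation.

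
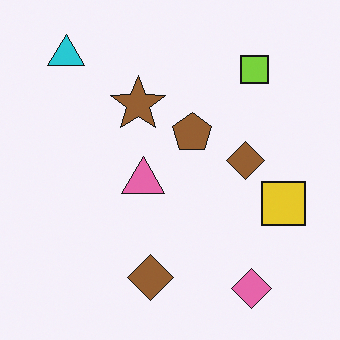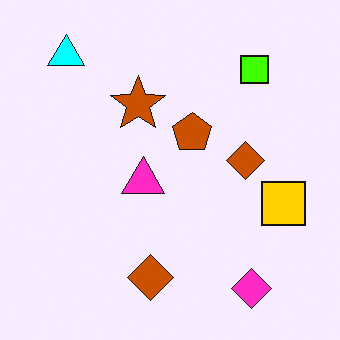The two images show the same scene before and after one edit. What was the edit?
This is the original image heavily oversaturated.

All colors are more vivid — a global saturation change.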